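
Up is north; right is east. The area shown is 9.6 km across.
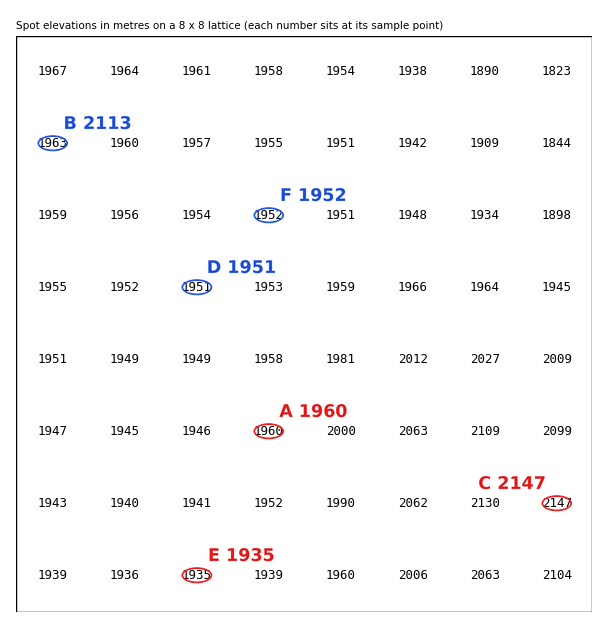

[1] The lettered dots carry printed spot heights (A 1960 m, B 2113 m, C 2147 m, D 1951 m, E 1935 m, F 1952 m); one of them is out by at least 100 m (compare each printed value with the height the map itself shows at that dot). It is B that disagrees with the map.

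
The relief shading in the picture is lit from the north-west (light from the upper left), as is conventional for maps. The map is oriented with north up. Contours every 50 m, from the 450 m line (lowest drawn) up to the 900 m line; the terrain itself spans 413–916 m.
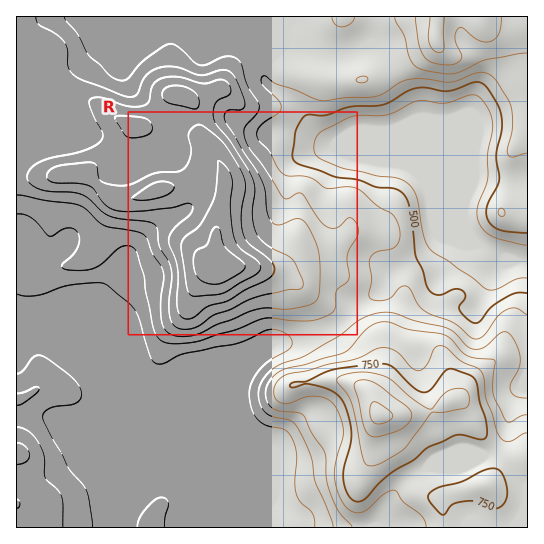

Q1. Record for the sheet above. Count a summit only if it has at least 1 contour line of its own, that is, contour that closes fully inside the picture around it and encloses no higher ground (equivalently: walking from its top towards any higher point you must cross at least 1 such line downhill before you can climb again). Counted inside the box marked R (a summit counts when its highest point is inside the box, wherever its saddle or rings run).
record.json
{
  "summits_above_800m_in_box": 2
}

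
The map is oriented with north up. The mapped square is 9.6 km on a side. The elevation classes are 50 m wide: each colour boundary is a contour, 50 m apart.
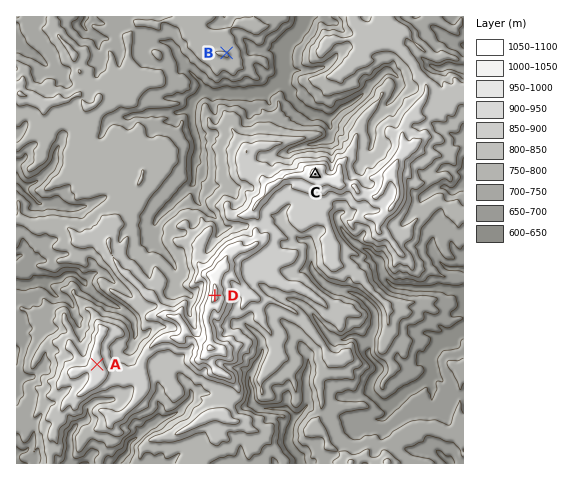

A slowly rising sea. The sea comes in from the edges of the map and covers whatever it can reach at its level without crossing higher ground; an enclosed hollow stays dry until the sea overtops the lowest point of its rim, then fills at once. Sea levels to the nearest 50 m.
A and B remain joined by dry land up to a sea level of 750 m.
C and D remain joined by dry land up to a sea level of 900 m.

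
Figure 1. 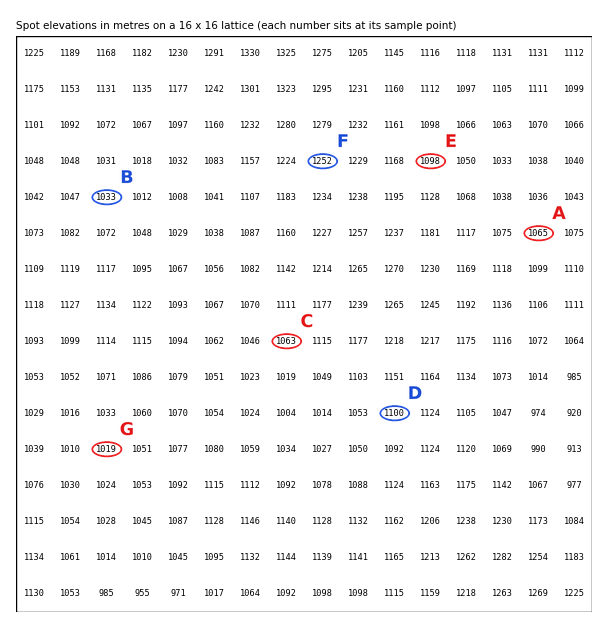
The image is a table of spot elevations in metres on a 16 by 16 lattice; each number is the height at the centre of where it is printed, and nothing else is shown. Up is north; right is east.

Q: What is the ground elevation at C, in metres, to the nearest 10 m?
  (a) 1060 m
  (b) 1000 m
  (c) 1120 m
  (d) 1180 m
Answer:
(a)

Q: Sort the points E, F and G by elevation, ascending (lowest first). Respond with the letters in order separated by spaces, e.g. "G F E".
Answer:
G E F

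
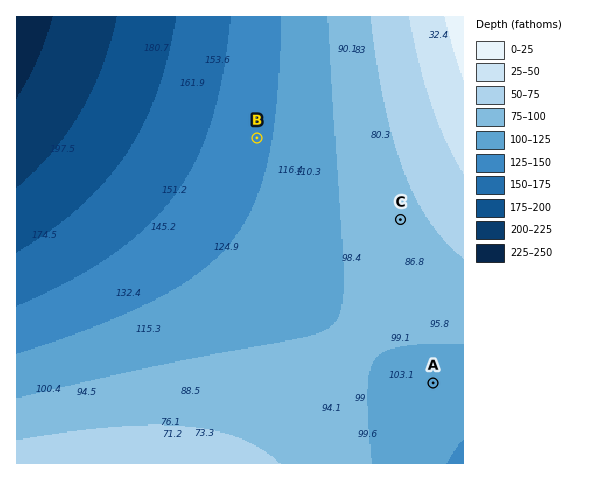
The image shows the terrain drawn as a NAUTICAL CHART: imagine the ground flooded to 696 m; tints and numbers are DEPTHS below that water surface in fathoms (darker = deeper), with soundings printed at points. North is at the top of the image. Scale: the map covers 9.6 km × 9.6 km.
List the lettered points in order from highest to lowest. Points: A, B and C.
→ C A B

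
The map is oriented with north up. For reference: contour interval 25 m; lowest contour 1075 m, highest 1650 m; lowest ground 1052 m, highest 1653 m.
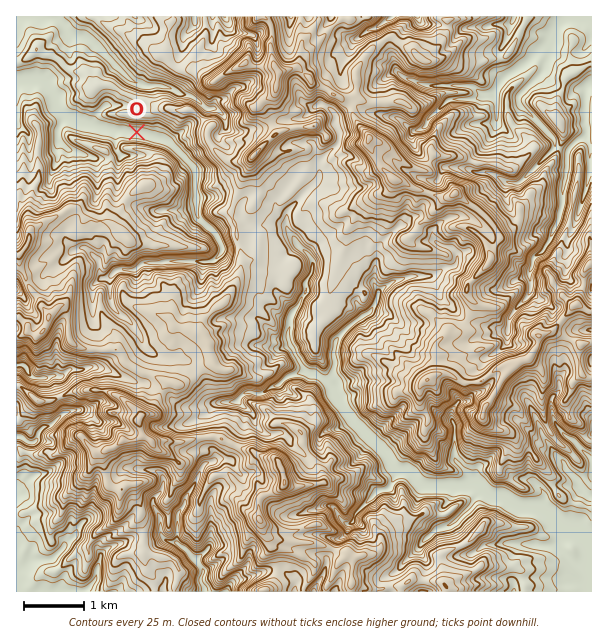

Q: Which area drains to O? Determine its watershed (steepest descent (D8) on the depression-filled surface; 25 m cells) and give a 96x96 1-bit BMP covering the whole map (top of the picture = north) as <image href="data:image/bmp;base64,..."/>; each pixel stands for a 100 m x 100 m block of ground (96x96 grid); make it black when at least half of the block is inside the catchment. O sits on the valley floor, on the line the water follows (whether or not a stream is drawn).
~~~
<image width="96" height="96" href="data:image/bmp;base64,Qk2+BAAAAAAAAD4AAAAoAAAAYAAAAGAAAAABAAEAAAAAAIAEAAATCwAAEwsAAAIAAAAAAAAA////AAAAAAAAAAAAAAAAAAAAAAAAAAAAAAAAAAAAAAAAAAAAAAAAAAAAAAAAAAAAAAAAAAAAAAAAAAAAAAAAAAAAAAAAAAAAAAAAAAAAAAAAAAAAAAAAAAAAAAAAAAAAAAAAAAAAAAAAAAAAAAAAAAAAAAAAAAAAAAAAAAAAAAAAAAAAAAAAAAAAAAAAAAAAAAAAAAAAAAAAAAAAAAAAAAAAAAAAAAAAAAAAAAAAAAAAAAAAAAAAAAAAAAAAAAAAAAAAAAAAAAAAAAAAAAAAAAAAAAAAAAAAAAAAAAAAAAAAAAAAAAAAAAAAAAAAAAAAAAAAAAAAAAAAAAAAAAAAAAAAAAAAAAAAAAAAAAAAAAAAAAAAAAAAAAAAAAAAAAAAAAAAAAAAAAAAAAAAAAAAAAAAAAAAAAAAAAAAAAAAAAAAAAAAAAAAAAAAAAAAAAAAAAAAAAAAAAAAAAAAAAAAAAAAAAAAAAAAAAAAAAAAAAAAAAAAAAAAAAAAAAAAAAAAAAAAAAAAAAAAAAAAAAAAAAAAAAAAAAAAAAAAAAAAAAAAAAAQAAAAAAAAAAAAAAD4AAAAAAAAAAAAAAf8AAAAAAAAAAAAAB/+AAAAAAAAAAAAAD//gAAAAAAAAAAAAD//AAAAAAAAAAAAH///AAAAAAAAAAAAf///AAAAAAAAAAAAf//+AAAAAAAAAAAAf//+AAAAAAAAAAAAf//+AAAAAAAAAAAAf//+AAAAAAAAAAAE////AAAAAAAAAAAO////wAAAAAAAAAAP////4AAAAAAAAAAf////8AAAAAAAAAA/////8AAAAAAAAAA/////+AAAAAAAAAA/////+AAAAAAAAAB/////+AAAAAAAAAB//////AAAAAAAAAD//////AAAAAAAAAB//////AAAAAAAAAA/////+AAAAAAAAAA/////+AAAAAAAAAA/////+AAAAAAAAAAf////+AAAAAAAAAAP////8AAAAAAAAAAD4P//8AAAAAAAAAAA4H//8AAAAAAAAAAAAD//8AAAAAAAAAAAAD//+AAAAAAAAAAAAB//+AAAAAAAAAAAAAf/+AAAAAAAAAAAAAP//AAAAAAAAAAAAAH//AAAAAAAAAAAAAH//gAAAAAAAAAAAAH//gAAAAAAAAAAAAH/4AAAAAAAAAAAAAf/gAAAAAAAAAAAAA//gAAAAAAAAAAAAA//AAAAAAAAAAAAAA//AAAAAAAAAAAAAA//AAAAAAAAAAAAAA/+AAAAAAAAAAAAAA/8AAAAAAAAAAAAAADAAAAAAAAAAAAAAAAAAAAAAAAAAAAAAAAAAAAAAAAAAAAAAAAAAAAAAAAAAAAAAAAAAAAAAAAAAAAAAAAAAAAAAAAAAAAAAAAAAAAAAAAAAAAAAAAAAAAAAAAAAAAAAAAAAAAAAAAAAAAAAAAAAAAAAAAAAAAAAAAAAAAAAAAAAAAAAAAAAAAAAAAAAAAAAAAAAAAAAAAAAAAAAAAAAAAAAAAAAAAAAAAAAAAAAAAAAAAAAAAAAAAAAAAAAAA="/>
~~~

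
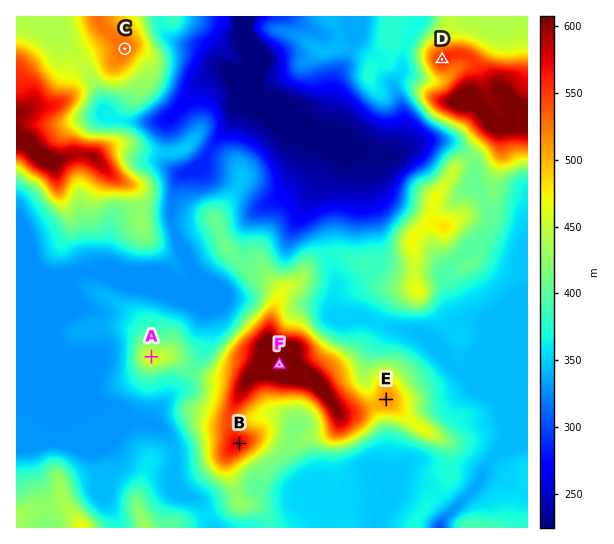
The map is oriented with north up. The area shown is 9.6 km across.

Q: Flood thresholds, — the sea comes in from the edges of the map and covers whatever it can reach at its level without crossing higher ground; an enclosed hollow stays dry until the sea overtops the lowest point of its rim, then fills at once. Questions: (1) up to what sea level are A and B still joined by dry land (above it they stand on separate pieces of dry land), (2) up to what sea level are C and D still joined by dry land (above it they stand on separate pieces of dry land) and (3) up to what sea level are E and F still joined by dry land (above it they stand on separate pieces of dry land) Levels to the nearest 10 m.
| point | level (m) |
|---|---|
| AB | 400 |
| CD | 330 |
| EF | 500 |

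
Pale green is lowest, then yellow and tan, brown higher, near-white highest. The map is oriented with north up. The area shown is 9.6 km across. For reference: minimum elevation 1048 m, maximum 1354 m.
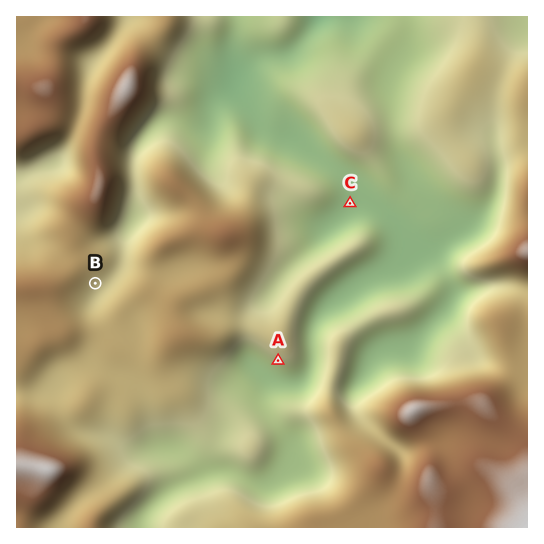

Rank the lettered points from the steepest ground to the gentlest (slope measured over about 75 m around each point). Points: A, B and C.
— A B C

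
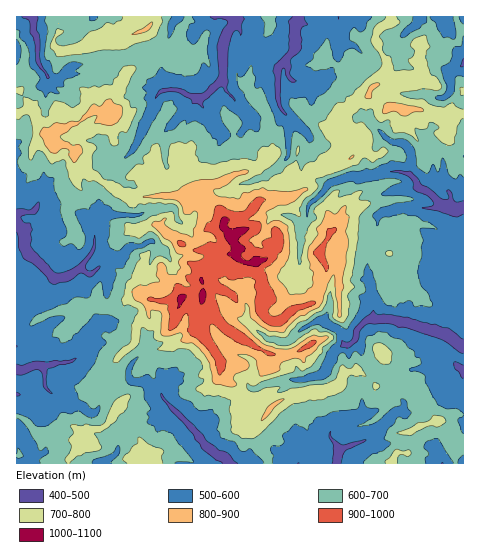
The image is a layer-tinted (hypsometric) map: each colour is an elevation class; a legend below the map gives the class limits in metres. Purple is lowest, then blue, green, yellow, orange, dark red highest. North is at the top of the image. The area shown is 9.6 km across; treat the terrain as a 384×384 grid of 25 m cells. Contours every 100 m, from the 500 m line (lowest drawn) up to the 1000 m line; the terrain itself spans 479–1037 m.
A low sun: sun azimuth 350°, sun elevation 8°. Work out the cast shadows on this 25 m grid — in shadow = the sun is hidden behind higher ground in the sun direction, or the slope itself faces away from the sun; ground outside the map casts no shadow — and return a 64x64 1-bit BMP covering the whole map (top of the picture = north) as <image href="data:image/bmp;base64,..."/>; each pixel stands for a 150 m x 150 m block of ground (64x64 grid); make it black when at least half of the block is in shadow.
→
<image width="64" height="64" href="data:image/bmp;base64,Qk0+AgAAAAAAAD4AAAAoAAAAQAAAAEAAAAABAAEAAAAAAAACAAATCwAAEwsAAAIAAAAAAAAA////AAAAAADA/AeP/94D/wD+BD///wB/CGYAf///wP18DgD////3/MceAP////D8wAYB/h//ODwAAwP+H//cAQAzh/4P///AEPGH/wf/+8ADOJ//vf/7gMcYP////9sAAAj////55gAAAf////3MAPgB/////Aj9/4Hf+f/9CQN/wf/z//8AAk/A//Pvf4AJ5OB/55+fwAew4D/OP/fAPzhwO5x//8f/DD99sfP/7/wCP/2z+f//84AR/bfcf+/hAADAhsgf/4AAAAAN5g//AAAAAEP+DaAAA4AID/4P4AAH8CAf/x/4Agn6A5//M+gAH++X5g8hYAAf9/+gxgHgAQHz/g7ihQAHADH8POCEAAAcMDiYccHwIMN4R8CbwfAA8///wH/g/AH////gP+B//////wAf8Af/P/4ABAD7ff8/+AAPwD/f/v/woAPzP////8IAAPgf//9/7wIAHAP//z//gAAOAP//P3+AQACAR/8YP8AAAAg3/9P/wAAAOB//w//sBwBwH/vA/+YMAOA//+Az5whhgP//QABxGOMA98AAABjhwADwGYABffEAAD/9IAH/+QAAH/w3AP+4APADBA/w//gE+AAGD/x8MAxYAA8v//wgDgAAHw///AgeAHADAD/4HBAA5sMAD/wcAAGOAEOAfMwGAB8AAMAc5AAgD4AAAAYAZyAAgA=="/>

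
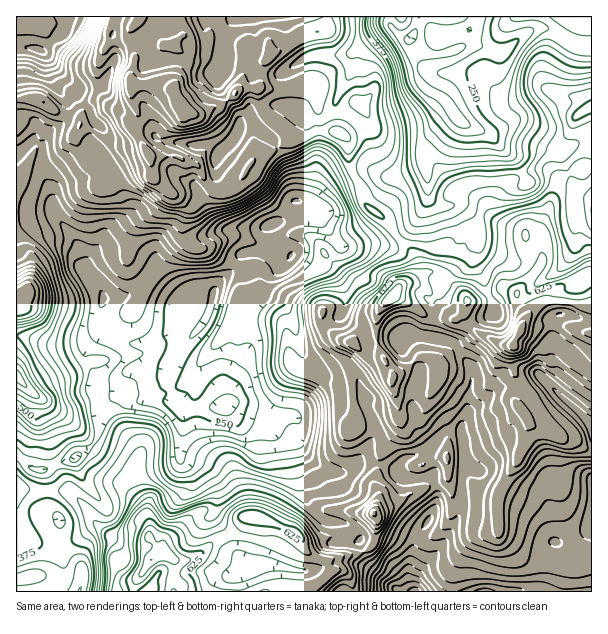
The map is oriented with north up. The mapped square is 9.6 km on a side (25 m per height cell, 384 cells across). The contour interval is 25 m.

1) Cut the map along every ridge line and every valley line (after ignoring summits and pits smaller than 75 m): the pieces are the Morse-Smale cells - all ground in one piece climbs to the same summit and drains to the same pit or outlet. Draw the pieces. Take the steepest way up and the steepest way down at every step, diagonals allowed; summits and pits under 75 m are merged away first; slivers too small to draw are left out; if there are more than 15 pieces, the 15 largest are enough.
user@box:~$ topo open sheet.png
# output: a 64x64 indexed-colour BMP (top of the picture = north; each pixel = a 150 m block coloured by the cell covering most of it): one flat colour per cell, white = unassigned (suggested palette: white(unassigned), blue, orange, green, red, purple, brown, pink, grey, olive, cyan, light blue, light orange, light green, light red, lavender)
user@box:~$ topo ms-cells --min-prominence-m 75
<image width="64" height="64" href="data:image/bmp;base64,Qk12CAAAAAAAAHYAAAAoAAAAQAAAAEAAAAABAAQAAAAAAAAIAAATCwAAEwsAABAAAAAAAAAA////ALR3HwAOf/8ALKAsACgn1gC9Z5QAS1aMAMJ34wB/f38AIr28AM++FwDox64AeLv/AIrfmACWmP8A1bDFAP////3d3dmZmZmZmZmZmZmZmZAAAO5ERERERERERERE/////d3d3ZmZmZmZmZmZmZmZkAAO7kRERERERERERET////93d3dmZmZmZmZmZmZmZAAAO7uRERERERERERERP////3d3d3ZmWmZmZmZmZmZkAAO7u5ERERERERERERE////3d3d3d1mZmmZmZmZmZmZmQ7u7kRERERERERERET///3d3d3d1mZmZpmZmZmZaZmZAO7uRERERERERERERP///d3dZmZmZmZmZpmZmZZmZmkA7u7kRERERERERERE///93dZmZmZmZmZmaZmWZmZmYADu7u5ERERERERERET//93dZmZmZmZmZmZmZmZmZgAAAO7u7kRERERERERERP/93d1mZmZmZmZmZmZmZmZgAAAA7u7u5ERERERERERE//3d1mZmZmZmZmZmZmZmZgAAAADu7u7kREREREREREQABmZmZmZmZmZmZmZmZmZmAAAAAO7u7uRERERERERERAAGZmZmZmZmZmZmZmZmZmYAAAAA7u7uREREREREREREAAZmZmZmZmZmZmZmZmZmYAAFUADuREREREREREREREQKqqZmZmZmZmZmZmZmZmZgBVVVAAAERERERERERERERKqqqqZmZmZmZmZmZmZmZmBVVVVQAAAEREREREREREREqqqqqqZmZmZmZmZmZmZmZVVVVVAAAABEREREREREREGqqqqqpmZmZmZmZmZmZmYFVVVVVQAABEREREREREQREaqqqqqmZmZmZmZmZmZmAAVVVVVVAABERERERERBERERqqqqqqZmZmZmZmZmZgAAVVVVVVAACBREREREREERERGqqqqqqmZmZmZVVWYFVVVVVVVVAAAIEUREREREEREREaqqqqqqpmZmZlVVVVVVVVW1VVAIiIgRREREREERERERqqqqqqqqpmZlVVVVVVVVVbVVUIiIiBFEREREQRERERGqqqqqqqqqqmVVVVVVVVVVu7tQiIiIgRRERERBEREREaqqqqqlVVqqpVVVVVVVVVVbu7iIiIiBFEREREERERERqqqqqlVVVVVVVVVVVVVVVVu7u4iIiBEUREREQRERERGqqqqqVVVVVVVVVVVVVVVVu7u7iIiBERFERERBEREREaqqeqpVVVVVVVVVVVVVVVu7u7uIiIERERFERBERERERd3d3d3VVVVVVVVVVVVVVW7u7u4iIgRgRERQRERERERF3d3d3dVVVVVVVVVVVVVVVVbu7iIiIiBEREREREREREXd3d3d1VVVVVVVVVVVVVVVVVbu4iIiIERERERERERERd3d3d3VVVVVVVVVVVVVVVVVVu7u4iIgRERERERERERF3d3d3d1VVVTNVVVVVVVVVVVVbu7iIiBEREREREREREXd3d3dzMzUzMzVTVVVVVVVVVbu7u4iIgRERERERERERd3d3d3MzMzMzMzM1VVVVVVVVu7u7uIiBERERERERERF3d3d3MzMzMzMzMzNVVVVVVVu7u7u7iIgREREREREREXd3d3czMzMzMzMzMzVVVVVVW7u7u7uIiIERERERERERd3d3czMzMzMzMzMzNVVTVVVbu7u7u4iIgRERERERERF3d3dzMzMzMzMzMzMzMzVVVVUzu7u4iIiIEREREREREXd3dzMzMzMzMzMzMzMzNVVVUzMzMyiIiIiBERERERERd3dzMzMzMzMzMzMzMzM1VVUzMzMzIoiIiIERERERERF3d3MzMzMzMzMzMzMzMzNVVTMzMzIiKIiIgREREREREXd3MzMzMzMzMzMzMzMzM1VVMzMyIiIoiIgRERERERERd3czMzMzMzMzMzMzMzMzMzMzMzIiIiIRERERERERERF3dzMzMzMzMzMzMzMzMzMzMzMzIiIiIhEREREREREREXdzMzMzMzMzMzMyIiMzMzMzMzMiIiIiERERERERERERd3MzMzMzMzMzMzIiIzMzMzMzMiIiIiIRERERERERERF3czMzMzMzMzMzIiIiMzMzMzMyIiIiIREREREREREREXdzMzMzMzMyIiIiIiIjMzMzMzIiIiIhERERERERERERB3MzMzMzMyIiIiIiIiIjMzMzMiIiIiIREREREREREREAMzMzMyIzIiIiIiIiIiIiMzMyIiIiIhEREREREREREQAzMzMiIiIiIiIiIiIiIiIiIiIiIiIiIRERERERERERAzMzMiIiIiIiIiIiIiIiIiIiIiIiIiIiIREREREREREzM8zMIiIiIiIiIiIiIiIiIiIiIiIiIiIRERERERERETM8zMzCIiIiIiIiIiIiIiIiIiIiIiIiIhERERERERERzMzMzMIiIiIiIiIiIiIiIiIiIiIiIiIRERERERERERHMzMzMwiIiIiIiIiIiIiIiIiIiIiIiIREREREREREREczMzMzCIiIiIiIiIiIiIiIiIiIiIiIRERERERERERERzMzMzMIiIiIiIiIiIiIiIiIiIiIiIhERERERERERERHMzMzMwiIiIiIiIiIiIiIiIiIiIiIiEREREREREREREQAMzMzMIiIiIiIiIiIiIiIiIiIiIiIRERERERERERERAAAMzMwiIiIiIiIiIiIiIiIiIiIiIREREREREREREREAAADMzCIiIiIiIiIiIiIiIiIiIiIREREREREREREREQAAAMzMwiIiIiIiIiIiIiIiIiIiIRERERERERERERER"/>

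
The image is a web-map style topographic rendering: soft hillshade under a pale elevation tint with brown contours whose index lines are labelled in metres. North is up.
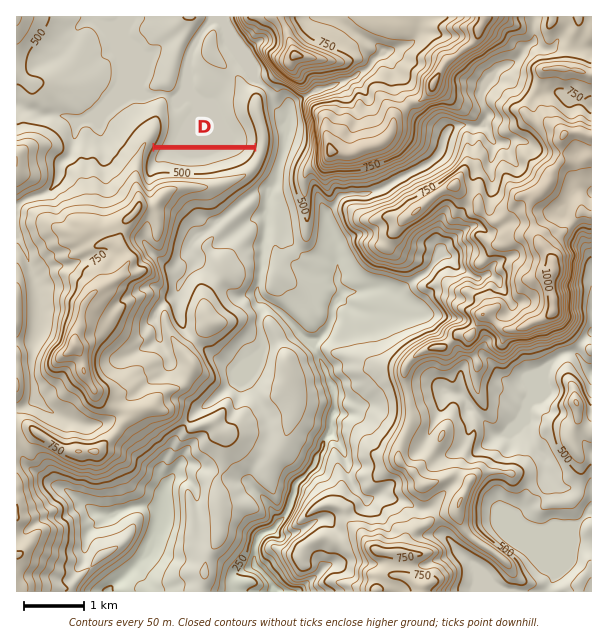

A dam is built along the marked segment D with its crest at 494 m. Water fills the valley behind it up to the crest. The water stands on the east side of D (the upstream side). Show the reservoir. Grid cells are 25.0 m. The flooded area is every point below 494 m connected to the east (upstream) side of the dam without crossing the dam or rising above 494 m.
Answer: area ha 60.1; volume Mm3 23.83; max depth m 60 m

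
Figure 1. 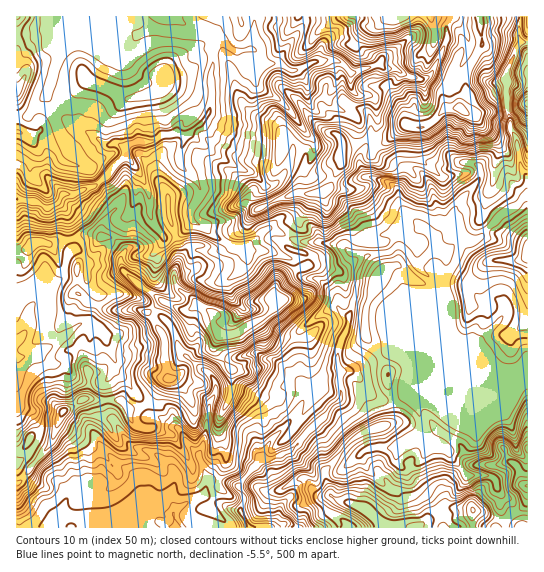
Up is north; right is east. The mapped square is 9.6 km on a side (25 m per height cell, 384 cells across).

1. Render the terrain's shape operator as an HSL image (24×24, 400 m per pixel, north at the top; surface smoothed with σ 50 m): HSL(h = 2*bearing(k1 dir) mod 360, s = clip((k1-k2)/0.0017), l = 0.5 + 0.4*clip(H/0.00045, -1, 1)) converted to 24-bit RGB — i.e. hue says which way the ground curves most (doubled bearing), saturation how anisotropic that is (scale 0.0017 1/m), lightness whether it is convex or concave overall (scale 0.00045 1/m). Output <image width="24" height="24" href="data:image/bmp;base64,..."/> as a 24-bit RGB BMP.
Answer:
<image width="24" height="24" href="data:image/bmp;base64,Qk32BgAAAAAAADYAAAAoAAAAGAAAABgAAAABABgAAAAAAMAGAAATCwAAEwsAAAAAAAAAAAAAZro/YHVxgX58gH95fYF8hoh+jnddQVqWpImbhbl7VQZfzIk6EEkTX6Afx807gCo9deGNaau/koG/xIC0UkWZ7e7FKlq4uVqXvdWJQ5eYW3d0kHORmIdra3xwkIB9llKURoJB2bp+EwBs1vXaY3rpT3zK0+TxydjwncC/f0R8UVCOo4dpGdPJ89PPNRM+131k+M3YEiYjYYNTWXFOq7N1akZHfpthTz1s1LFlzoBGA29SO8A3UVbCu1vo3+htHjocs0BHVbt3M2xWl7Opx0GUjz8DjBGugOKWKFm7+MjcQX1+YpOiqkk2U7g4dF4jSL5XNgtj5eq2tXyPCzAtP3YMKW1QzFtn6HeIL1ggblIok6tnVWwzdnEqLqi2/a3SbSX/rkXQ8GqCVbCPNh9HW+G60GfiyNvtYQuAAO+u+/ukPTBNi1a2JNyRDHZDT4Y/ydVV8dT3tKneRJmNZYy0a7KeMUNYfPZKowAxTyhZbNmm+9DxSovFNDydltmkmlhJNCtuc/xk/7zRPG2NVIeMdZGlwW2fElU4lpFMTXQ4uYFGmVGVoJ5geWptfn99WnBVRM5QP3yPmtGIOSte6IZhSV2mfC1UvVd0ldS44JCNAB477J9jLnVTaJKSaV2CycuhI0GLgFF0qsB2ZWBugoJ4f39/f3+AfIJ7VJNSXYWFfnRRSyth3ui3Rz+AT2Wf2Z+WnteLRQgdF+NS1+70i0vXLkpfjn9lcqxfOiJtV39rxM+db2WIgHt+f4GAfnp9h2hrXolbp2lSVIBwaLKWnp9gZU17ik+NvMpagB5oMju/57ml3MUkgnMQL4uSe5i4h6BvISKVl72TYXt8fnl7foN9gXFzc2Zkl3aVoWd3W5qHlX2Ug5BWZEQ3aT8uM0Ifm+uOYRlMUq7Bot6rp5H5+tHuRmEeBi0R1pO5ESBK2NKlbmh1fn9/hX99llCWk6xoSZJ0sX+fd5JzW1p5wnyecK/OYbPg/xHk8Gv8P5Px0Pv7q77zZAB99ZW48dX20c79DV1bEC5V2bmYZHNudXxzgIV2UDtzwsiWbleLk49hbY1eVWtzpMhdajp+pyaKzP/oBhCE4//MLhoFJCMPGDskmGxD+frRRREJhRhYOMq/gFnKj3aad6uwdVegVXOztnZ1bF1Yg5FYv418PXtVQMyKZytxdOOZqrclCRcq/OTPi0y/Z2mrPU54JoYooDEItJ3kytXlmT2jFlggw5hcmEBhapRtQVhgp5XW08bqv5DYr57kz8vygVzKupvTQseT3Jq5Qi18QKIe3Xy4oB1+sVE0LopUoMdktLIhQiwHOlAkbKu5S6tybJaDgmaDX5NqN1cgdWYrrMuYisBdSEgkajQ8o3hgvIFrfZ1ZWy5tqdCJXSRmujau5icb8LxWES8RmjA87+i+OoGNUX9QZIp7ZkxHd3pOSINxyJyWI2M7XZhMSisKYvkEDCwHInM53sDIf8uUWiSO1a2lNFJsR3eCtc30ZE728sz/orLs9NfhckDXoNbYLDZjqkhHLs6kN5o9Q46kvZyYNnJTc8mtjSdjnZrHXe6IBDAYxSNyoeKVe05gdkNrbaGgV5wxrCdAHWwko4NFwWpQxtIteAgKNg/Fct+qQKDkm5XfFTyH0rWKgy+gmZlla623hqeml6aBTBjjD7SczYaoRjiKi6Wxh0+ZjW2oVVqD0cGIR66dqzRv462mfXXffTZCZV4xc6UyKQoNLzILWNYlWADQjaPJf6Gkfmptf0ZTp2JTT3kyTnsfkZEiMok1dGKFf19paluB1ezQQwJPzvrvgn/YiD6/6GTc2tf08MjlDBE59/DUmPXEMwAyR5Y0lmdtg211cHB9pICOlXicdZJxYZKEUrKDQT5ofriai7jN0AQrLP/WmH0usE0xOW7ZXY64ztec6kfTs7Pz1vXquk7/hhT/wtN6T2Jul3WMg5Wkh7O4loGvuo2wkqKreKCQMTpmoMiMSRhHlPfLXh2YpNZwQgvt0jNiS9Wo28OMrQnTmotWvOJqMAMoALMf2aqiPkl4eZCdjrGXb2FjWFt0tqa7q4ihp3mOPWSHppdtNHlsiUcXEz4GqJQnPQ0CM4EHXxAWmBEEAD8d5r6o40JWNsQhBa3dsrl5aVl3YYhmgGdee3JtZXlsaIhfnWxyoHuDREORjn5SXEVqN67A9tXhCiFwtNDrzVNXDCcSKaxo83h3MNgWzViG6NTZADc6jrtyZmh4fXh3gnWAko+BdYOCgX5shYZmhmBaW2aGtrSOQUd+woCZNqCF02LNL16Y4rnZ6NjuE1+jx+iWG01w28iSqldLLwye"/>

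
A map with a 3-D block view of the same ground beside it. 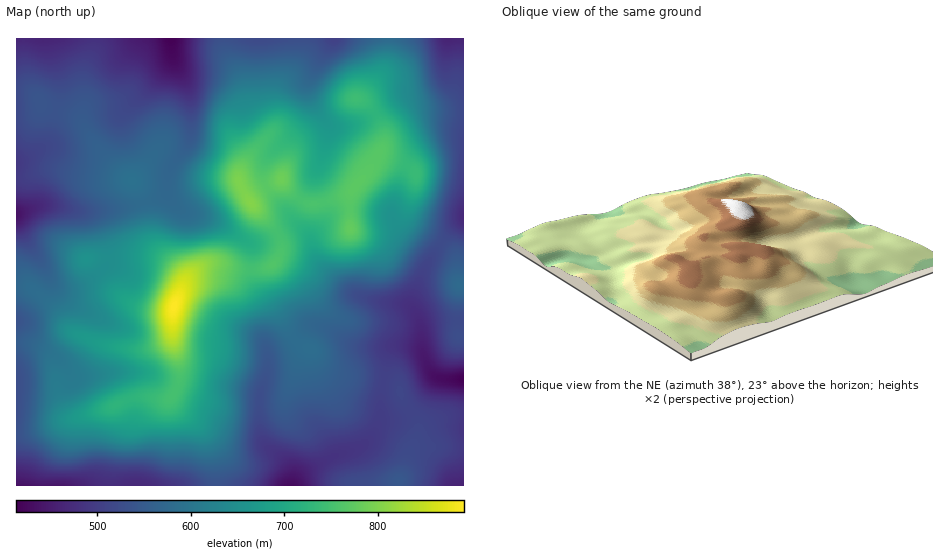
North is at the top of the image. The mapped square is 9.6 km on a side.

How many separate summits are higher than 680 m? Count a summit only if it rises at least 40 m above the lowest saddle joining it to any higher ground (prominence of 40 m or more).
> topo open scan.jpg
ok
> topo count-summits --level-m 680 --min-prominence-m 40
2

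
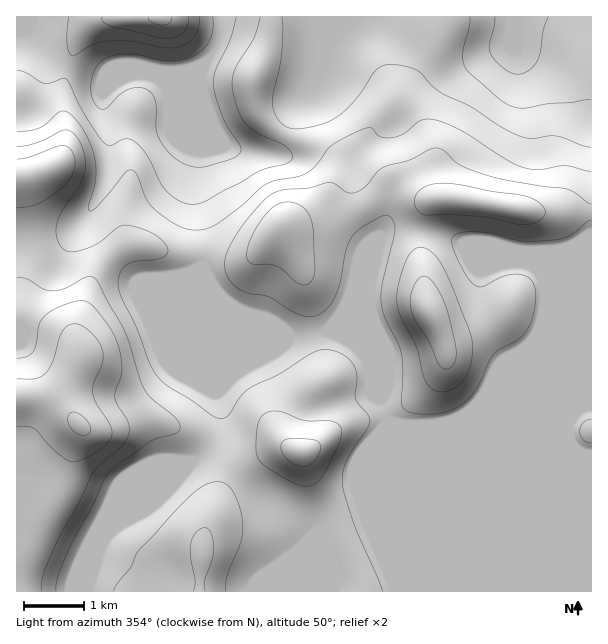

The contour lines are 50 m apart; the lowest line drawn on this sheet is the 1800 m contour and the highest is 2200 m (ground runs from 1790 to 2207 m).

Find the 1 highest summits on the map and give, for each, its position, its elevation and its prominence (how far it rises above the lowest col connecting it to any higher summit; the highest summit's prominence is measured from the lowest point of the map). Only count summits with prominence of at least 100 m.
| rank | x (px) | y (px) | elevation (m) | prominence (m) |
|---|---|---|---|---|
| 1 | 80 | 425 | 2207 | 417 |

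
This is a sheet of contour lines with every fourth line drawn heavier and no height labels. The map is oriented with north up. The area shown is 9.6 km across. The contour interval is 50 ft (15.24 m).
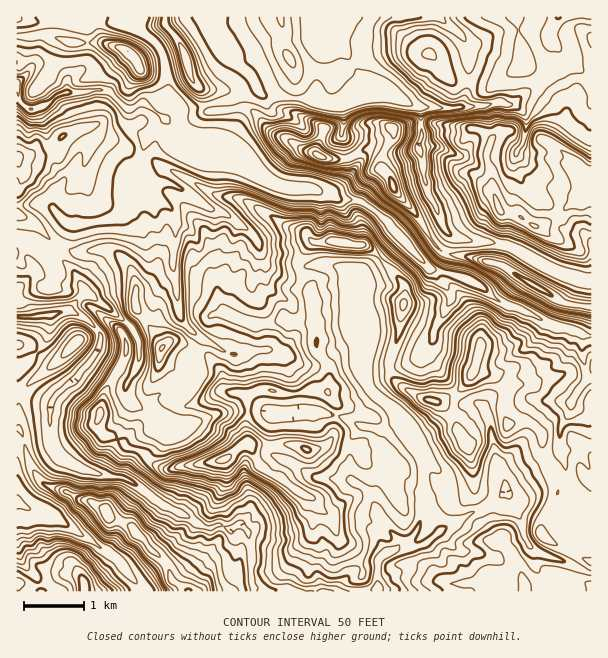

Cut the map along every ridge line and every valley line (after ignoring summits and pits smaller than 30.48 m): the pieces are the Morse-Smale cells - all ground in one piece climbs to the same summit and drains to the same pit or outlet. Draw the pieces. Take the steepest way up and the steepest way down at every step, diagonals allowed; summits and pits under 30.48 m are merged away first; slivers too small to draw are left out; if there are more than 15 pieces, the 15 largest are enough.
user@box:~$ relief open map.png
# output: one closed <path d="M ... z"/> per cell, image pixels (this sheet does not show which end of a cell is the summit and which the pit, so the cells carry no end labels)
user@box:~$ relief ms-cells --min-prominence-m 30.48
<path d="M260 250l-8 38 12 23 2 37-2 2-13 0-17 5-31-15-9 16 0 10 4 5-4 12-11 11-24 0-7 7-2 13 7 8-23 21-1 6 10 3 7 10 15 7 54-9 5 2 0 23-13 25-5 17 7 1 6-4 12 5 9-5 8 9 4 15 0 36 2 8 84 0 6-11 10-10 14-6 7 0 11-12 9-3 7-8 8-2 6-9 5-10 1-63-12-26-12-18-28-25-4-9-4-11 4-31-11-24 1-35-8-8-16-6-21 0-23 9-7 0-16-10z"/><path d="M435 270l-2 0 5 8 12 13 1 9-17 29-2 13-15 16-13 8-14 2-28 0 8 21 28 25 23 39 0 68-5 10-6 9-8 2-7 8-9 3-11 12-7 0-14 6-10 10-6 10 253 1 1-256-41-11-21-12-32-12-15-13-16-10z"/><path d="M591 16l-249 0 0 5-11 14 12 13 12 21 11 12 3 11 6-2 8 0 24 13 10 3 4 4 0 30-3 9 4 9 2 21 4 16 10 15 7 20 5 5 20 6 15 0 22 5 53 28 24 8 8-1z"/><path d="M165 120l-20 20-3 27 8 15 2 2 16-2 18 10 20 14 27 12 23 21 9 25 11 8 12 2 23-9 21 0 16 6 9 9 6-9 15-11 22-21-2-5-15-17-24-17-21-1-11-6-15-5-30-1-40-21-14-2-18-10-15-2-20-17-5-10z"/><path d="M102 90l-18 2-19 0-8 4-10 8-12 5-6 0-5-3-8-13 0 120 19 10 18 19 7 5 4-1 8-22 11 0 34-7 7-10 3-27 7-10 8-3 0-14 4-16-12-12-4-15-5-2-17-17z"/><path d="M383 90l-8 0-34 16-15 0-20-8-15 0-12-2-15 0 8 16 22 8 12 10 23 8 9 0 4-3 2 6 5 33-13 16-13 3 4 0 11 6 12 0 15 5 18 13 48 53 9 0 11-34-11-15-2-11-10-15-4-16-2-21-4-9 3-9 0-30-4-4-10-3z"/><path d="M143 168l-9 2-7 10-5 32-5 5-9 3-36 4-8 24 14 5 14-3 19 0 17 14 8 20 0 28-8 12 11 18 0 18-13 26 0 7 9 13 14 8 3-13 7-7 20 2 10-6 5-7 4-8-4-9 0-10 8-17-15-12-7-12-6-42 0-60-7-8-15-8-1-14z"/><path d="M168 182l-16 2-1 7 1 6 15 8 5 5 3 8-1 55 4 35 4 13 9 10 12 9 22 12 11 3 15-5 13 0 2-2-1-31-13-29 7-33 0-10-3-6-28-23-22-10-20-14z"/><path d="M134 16l-117 0-1 65 2 1 15-16 14-2 9 3 6 5 5 8 1 12 16 0 11-2 13 1 17 17 6 1 13-6 21 17 5-6 4-7-6-17-4-31-7-15-21-17-3-4z"/><path d="M341 16l-128 0-1 5 8 15 0 9 3 8 30 25 8 16 45 4 20 8 15 0 21-9 6-5-2-11-11-12-12-21-12-13 11-14z"/><path d="M402 238l-24 22-15 11-7 10-1 33 11 24 0 15-4 10 3 5 25 0 14-2 13-8 15-16 2-13 17-29-1-9-14-18-22-21z"/><path d="M257 86l-25 13 3 24-7 18-14 15 14 8 14 2 40 21 30 1 6 4 18-2 13-16-5-33-2-6-4 3-9 0-15-5-8-3-12-10-22-8z"/><path d="M452 235l-10 31-5 5 30 7 16 10 15 13 32 12 21 12 16 3 17 8 8-1-1-53-7 0-24-8-53-28-22-5-15 0z"/><path d="M50 438l-24 2-2 3 6 21 14 20 22 8 17 8 6 0 15 8 6 9 21 9 15 19 20 18 5 15 5-6 10-6 8-8 12-27-2-5-42-21-37-27-35-6-24-10-10-9z"/><path d="M21 254l-5 1 0 113 2 0 9-6 19-21 4-17-1-9 11-3 12 0 18 10 10 11 0 12-10 17 18 12 6 2 12-20 1-9-6-15 6-9-32-25-8-3-14-25-10-10-9-4-6 0-12 10-1 5-4-10z"/>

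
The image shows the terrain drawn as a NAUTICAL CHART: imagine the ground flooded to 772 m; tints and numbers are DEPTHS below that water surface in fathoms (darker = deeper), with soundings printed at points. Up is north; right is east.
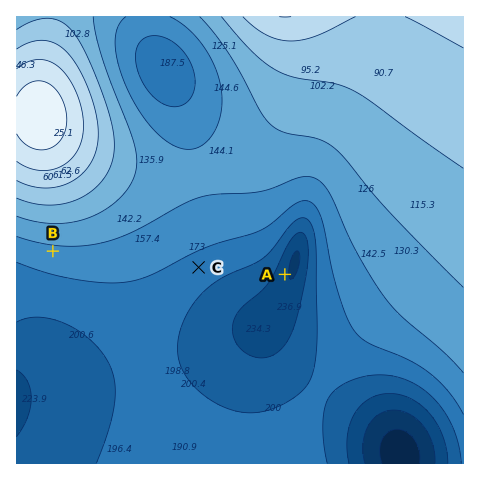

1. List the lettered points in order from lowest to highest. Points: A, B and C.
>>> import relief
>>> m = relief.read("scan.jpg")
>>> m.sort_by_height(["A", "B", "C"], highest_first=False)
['A', 'C', 'B']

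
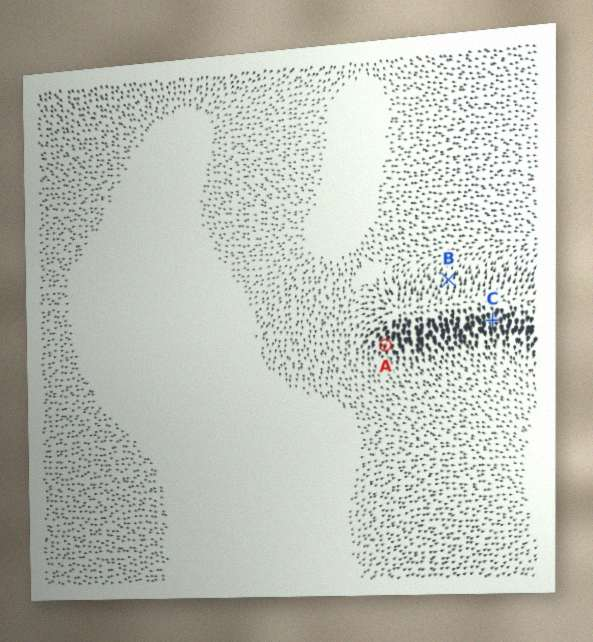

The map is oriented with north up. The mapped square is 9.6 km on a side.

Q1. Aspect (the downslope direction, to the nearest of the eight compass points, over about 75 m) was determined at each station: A S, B N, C S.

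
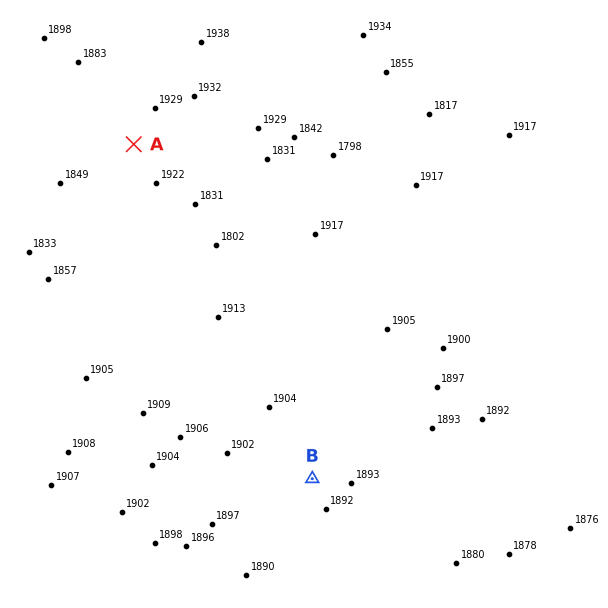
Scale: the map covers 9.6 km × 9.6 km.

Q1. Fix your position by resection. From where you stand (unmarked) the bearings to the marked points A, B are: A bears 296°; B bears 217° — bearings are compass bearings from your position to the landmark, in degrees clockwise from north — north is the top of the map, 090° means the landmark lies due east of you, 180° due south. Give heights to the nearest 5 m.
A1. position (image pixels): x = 449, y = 298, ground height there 1905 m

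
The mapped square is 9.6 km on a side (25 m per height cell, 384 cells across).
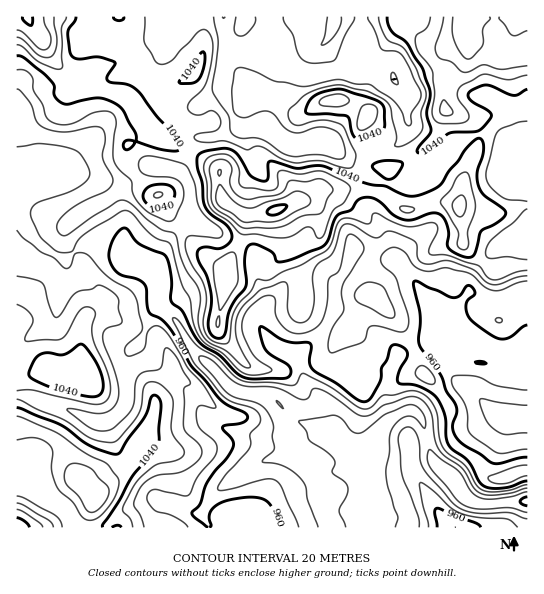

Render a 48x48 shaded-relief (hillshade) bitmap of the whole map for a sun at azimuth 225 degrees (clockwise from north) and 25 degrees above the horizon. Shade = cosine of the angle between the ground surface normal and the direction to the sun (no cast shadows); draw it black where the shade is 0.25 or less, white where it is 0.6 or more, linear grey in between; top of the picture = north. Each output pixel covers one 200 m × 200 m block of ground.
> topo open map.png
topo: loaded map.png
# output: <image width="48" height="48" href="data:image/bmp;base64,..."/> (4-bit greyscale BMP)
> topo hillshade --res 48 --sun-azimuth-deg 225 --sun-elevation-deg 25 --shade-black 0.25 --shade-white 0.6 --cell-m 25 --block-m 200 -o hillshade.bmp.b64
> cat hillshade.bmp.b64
<image width="48" height="48" href="data:image/bmp;base64,Qk32BAAAAAAAAHYAAAAoAAAAMAAAADAAAAABAAQAAAAAAIAEAAATCwAAEwsAABAAAAAAAAAAAAAAABEREQAiIiIAMzMzAERERABVVVUAZmZmAHd3dwCIiIgAmZmZAKqqqgC7u7sAzMzMAN3d3QDu7u4A////ACISWKqGRFZUVoiIh2VVZmd4iJq6YgEjMhEkerl1RFVWd3d3dlVVZnd3iJu4MANEMiNXrLhlVWeJh2ZmZlVWZ3d3iauUAVmph1aJu5ZVVnmYdmZmZlVmZ3d4iapiFs/suniaqWVFZ4mYdnZmZlVWZnd4iagyW/66moiZl1RFd4mYd3d3dlVmd3d4iZY1v+lmZ4iZdkRGiIiIdmd3d2Z3d3d4ipVa7qVFVYiYdDNGiHdmVVZmd2ZmZ3eIipV92VRFVYiHQiNXh3ZURFVmdmZnd4iIiXSMpkRWZnZTIkZ3h3VVVWeHdlZ3iImYiGWcllVndzMiNomHiIZVV4hlRFeIiJupiHe8llZ3eDRXmrqHiZZVaGMiNHmoic24iZvchEaIiHiru7llioVFdRBGebuYnNyXiqzaU2iZqpq6mYZEeWRXUAW9zMqJzbl2iay2RpqqqomYd3Qkd2Z1AEz+uYZ7yodmeJljaaqZiIh2d2Mld3hxBc/oVVWKqHd3eIdEiIh3ZodmZ1NGd4hATf+URWeamIiHeIZWd3d3d3dmd1RXiIciv/pDV4qqmIh3eZZnd4iZh3dmd2V4d3QX78YkaKupiId4moZneJqph3ZmiHZ3ZUNb3JU1eaqYd4iKqGVniaqXd2ZmiHZmZEabu6dWiaqHZ4mqhUV4iZh3d2Zmd2ZmVFiqrLhniamGV5qYZEZ4mIiYd2Zmd3ZURWiavcl2eamGV4h2VVeJiJvKmGZmZ3U0VWirzbhUeZmGZ4d2VWmpmc7JmWZmeHRGZ3m8y5dViZmHeHd2Zpu6veuHiGZnh2VneJrMuXVWiZmIl2eHeKuqzadmZmeJl2d3iavLhlZ4mpmJhleZiaqaunVnd3iZmHiIiru5ZXq7u6mJdFm6mrqZqWaId3iZiIiIm8uneM/su6mJhXu4nLqayneId4iId3iIvduHjP+4iYiZdpmJvKibyWd2Znd3d3d5vbl2nepEVVZ3Z4eKqGaJl1VEVnd3d3d5qoZFnMY0RFdVZmZ4dmZ3h0NFZnd3d3iKmGRGrbZERpZFVDRnd3d3h0RWd3d3eImrl2Z5vJUzaXMjISWIh3d4h1Vnd4iIiJqqh4mqqWMTdiEzIliHZneIh3Zmd4iImZmqiKqXZkMlYyVmVpuXdneIiHZWeIiaqZmpiahVZmRFVGmYibyohmeIiIZniImrqZmpmoVWeHVXeJupq8yoZGiqqod4iJq6mImquFRnd2V5iaqau7qWRGnLqGZniaq5iImrlkZ3d1WZiZiJqphjE2m6dUVniaupiImYZVeIh1eYiHd3ZUMhFHrKZWeJmKqZiId3ZniIhleHdmZVQyIzRpzad4mqmKu6h3d3d3d4dleGZmZndlVmeK3JiZm6mbzJZmZ3dmZ3dlZ2ZmeamHZ4ic7KmpmZid7HRWZndmZ4dkV3d3mph2aJq+2pqph3iO2UNXd3dmd3dkaYeImYh2aKvNqImYd4mNpTRniIhmd3dkaYeIqHiGeby6iJmXZ5mKdEZniYdmd3dkaYd5qHiHebyoeJqXeIhw=="/>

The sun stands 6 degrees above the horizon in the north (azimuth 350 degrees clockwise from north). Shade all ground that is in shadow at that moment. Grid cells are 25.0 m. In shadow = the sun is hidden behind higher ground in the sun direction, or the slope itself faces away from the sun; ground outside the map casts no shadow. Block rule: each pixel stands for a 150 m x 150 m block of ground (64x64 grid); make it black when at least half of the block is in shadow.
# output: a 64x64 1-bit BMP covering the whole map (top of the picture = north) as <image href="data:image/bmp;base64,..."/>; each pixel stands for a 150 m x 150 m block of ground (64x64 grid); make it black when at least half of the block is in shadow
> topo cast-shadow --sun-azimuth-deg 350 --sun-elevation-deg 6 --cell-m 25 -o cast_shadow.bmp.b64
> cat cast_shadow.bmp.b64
<image width="64" height="64" href="data:image/bmp;base64,Qk0+AgAAAAAAAD4AAAAoAAAAQAAAAEAAAAABAAEAAAAAAAACAAATCwAAEwsAAAIAAAAAAAAA////AAAAAAAAcAAAAAAAAABwAAAAAAAAADgAAAAAAD8AHAAAAAAAfwAHgAAAAAB/AAOAAAAAAf8AAcAAAAADgQAAgAAAAAeAAAAAAAAABwAAAAAAAAAGAAAAAAAAAAAAAAAAAAAAAAAAAAAAABgAAAAAAAAAPAAAAeAAAAB/8AAP4AADwf/wAD/AAB/jwfAAOAAAf+eA8AAAAAB/xwAAgAAAAP4AAACAAAAB8AAAAAAAAAHgAAAAAAAAA+AQAAAAAAADwDgAAAAAAAAAGAAAAAAAABwAAAAAAAAAHAAAAAAAAAAeAAAAAAAAAB8AAAAeAAAAD4AAAP8AAAABwAAB/wAAAADiAD//AAAAAH8AP8AAAAAAPwAfgAAAAAePAAcAAAAAD8PAwAAAAAB/4fHgAAAAQH/58fAIAADA//nh+AAAA8DgeMA4AAAC4AAAAAAAAAAAAAAAAAAAAAAAAAAAAAAAAAAAAAAAAAAAAAAAAAAAAAAAAAAAAAAAcAAAAAAAAADgAAAAAAAHAAAAHxgAAA8AAAA/mAcAD4AAAB+ABwAAAAAAB4AAAAAAAAADgAAAAAAAAAAAAAAAAAAAAAAAwAAAAAAAAAD4EAAAAAAAAHt4AAAAAAAAYHgAAAAAAQAA8AAAAAABgADAAAAAAAGAAIAAAAAAAAAAgAAAAAAAAAAAAAAAAAAAAA=="/>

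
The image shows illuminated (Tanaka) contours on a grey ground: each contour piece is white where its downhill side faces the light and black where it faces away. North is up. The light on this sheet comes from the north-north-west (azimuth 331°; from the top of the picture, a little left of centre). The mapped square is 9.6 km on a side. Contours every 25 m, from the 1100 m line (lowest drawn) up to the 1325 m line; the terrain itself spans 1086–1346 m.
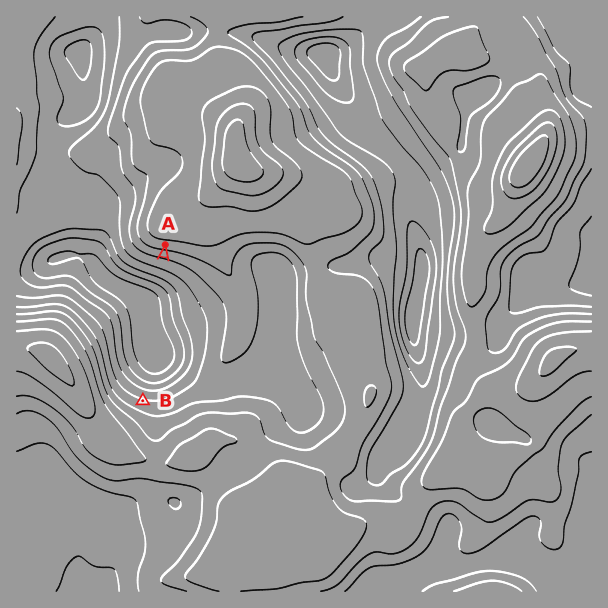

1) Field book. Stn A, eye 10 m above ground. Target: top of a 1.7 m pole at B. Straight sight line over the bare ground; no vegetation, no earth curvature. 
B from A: yes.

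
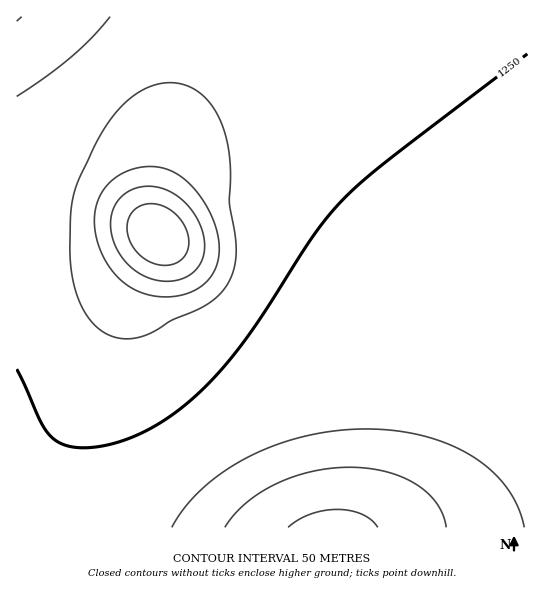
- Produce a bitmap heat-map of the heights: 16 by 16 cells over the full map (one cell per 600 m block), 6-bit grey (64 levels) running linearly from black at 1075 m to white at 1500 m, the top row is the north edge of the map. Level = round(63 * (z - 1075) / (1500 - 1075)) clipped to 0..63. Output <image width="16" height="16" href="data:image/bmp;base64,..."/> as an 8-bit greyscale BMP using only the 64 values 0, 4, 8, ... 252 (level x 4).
<image width="16" height="16" href="data:image/bmp;base64,Qk02BQAAAAAAADYEAAAoAAAAEAAAABAAAAABAAgAAAAAAAABAAATCwAAEwsAAAABAAAAAAAAAAAAAAEBAQACAgIAAwMDAAQEBAAFBQUABgYGAAcHBwAICAgACQkJAAoKCgALCwsADAwMAA0NDQAODg4ADw8PABAQEAAREREAEhISABMTEwAUFBQAFRUVABYWFgAXFxcAGBgYABkZGQAaGhoAGxsbABwcHAAdHR0AHh4eAB8fHwAgICAAISEhACIiIgAjIyMAJCQkACUlJQAmJiYAJycnACgoKAApKSkAKioqACsrKwAsLCwALS0tAC4uLgAvLy8AMDAwADExMQAyMjIAMzMzADQ0NAA1NTUANjY2ADc3NwA4ODgAOTk5ADo6OgA7OzsAPDw8AD09PQA+Pj4APz8/AEBAQABBQUEAQkJCAENDQwBEREQARUVFAEZGRgBHR0cASEhIAElJSQBKSkoAS0tLAExMTABNTU0ATk5OAE9PTwBQUFAAUVFRAFJSUgBTU1MAVFRUAFVVVQBWVlYAV1dXAFhYWABZWVkAWlpaAFtbWwBcXFwAXV1dAF5eXgBfX18AYGBgAGFhYQBiYmIAY2NjAGRkZABlZWUAZmZmAGdnZwBoaGgAaWlpAGpqagBra2sAbGxsAG1tbQBubm4Ab29vAHBwcABxcXEAcnJyAHNzcwB0dHQAdXV1AHZ2dgB3d3cAeHh4AHl5eQB6enoAe3t7AHx8fAB9fX0Afn5+AH9/fwCAgIAAgYGBAIKCggCDg4MAhISEAIWFhQCGhoYAh4eHAIiIiACJiYkAioqKAIuLiwCMjIwAjY2NAI6OjgCPj48AkJCQAJGRkQCSkpIAk5OTAJSUlACVlZUAlpaWAJeXlwCYmJgAmZmZAJqamgCbm5sAnJycAJ2dnQCenp4An5+fAKCgoAChoaEAoqKiAKOjowCkpKQApaWlAKampgCnp6cAqKioAKmpqQCqqqoAq6urAKysrACtra0Arq6uAK+vrwCwsLAAsbGxALKysgCzs7MAtLS0ALW1tQC2trYAt7e3ALi4uAC5ubkAurq6ALu7uwC8vLwAvb29AL6+vgC/v78AwMDAAMHBwQDCwsIAw8PDAMTExADFxcUAxsbGAMfHxwDIyMgAycnJAMrKygDLy8sAzMzMAM3NzQDOzs4Az8/PANDQ0ADR0dEA0tLSANPT0wDU1NQA1dXVANbW1gDX19cA2NjYANnZ2QDa2toA29vbANzc3ADd3d0A3t7eAN/f3wDg4OAA4eHhAOLi4gDj4+MA5OTkAOXl5QDm5uYA5+fnAOjo6ADp6ekA6urqAOvr6wDs7OwA7e3tAO7u7gDv7+8A8PDwAPHx8QDy8vIA8/PzAPT09AD19fUA9vb2APf39wD4+PgA+fn5APr6+gD7+/sA/Pz8AP39/QD+/v4A////AGRkYFxURDQkGBAQFCAwPEhkZGRkXFREOCwkJCgwOERMZGhoaGRgWExEQDw8REhQUGhsbGxoZGBcWFRQUFRUVFRocHR0cGxkYGBcXFxcWFhYcHh8gHx0bGRgYGBcXFxYWHR8iIyIgHBoZGRgYFxcXFh4gJCgtKiIbGhkZGBgYFxceISczOjQmHRoZGRkYGBgXHiEpNzwzJR0bGhkZGRgYGB4gJzAyKyMeHBoaGhkZGRgfICImKCYiHxwbGhoaGRkZHyAhIyQkIR4cGxsaGhoZGSEgICEiIiAeHRwbGxsaGhojISAgISAfHh0cHBsbGxoaJiMhICAfHx4dHRwcGxsbGg="/>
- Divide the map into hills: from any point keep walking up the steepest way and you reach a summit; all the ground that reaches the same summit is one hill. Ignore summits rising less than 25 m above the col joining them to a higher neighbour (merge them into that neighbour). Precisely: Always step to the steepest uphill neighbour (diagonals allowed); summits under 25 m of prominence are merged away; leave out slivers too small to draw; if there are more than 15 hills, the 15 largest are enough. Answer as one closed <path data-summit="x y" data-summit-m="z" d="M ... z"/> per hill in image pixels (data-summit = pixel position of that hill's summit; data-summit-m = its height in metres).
<path data-summit="158 235" data-summit-m="1496" d="M527 16l-334 0-26 11-24 14-33 27-34 34-31 37-29 47 1 342 511-1z"/><path data-summit="17 17" data-summit-m="1354" d="M191 16l-174 0-1 169 23-36 21-28 50-53 41-32z"/>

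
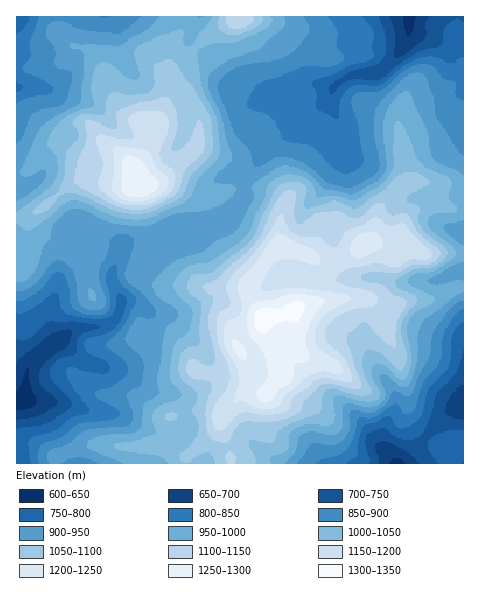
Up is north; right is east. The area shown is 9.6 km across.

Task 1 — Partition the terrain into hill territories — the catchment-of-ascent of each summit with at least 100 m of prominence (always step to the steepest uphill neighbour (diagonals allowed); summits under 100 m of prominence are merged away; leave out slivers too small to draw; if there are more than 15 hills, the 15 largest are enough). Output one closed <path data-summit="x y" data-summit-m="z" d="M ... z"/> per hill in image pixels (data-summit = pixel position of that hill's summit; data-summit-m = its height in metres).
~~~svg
<path data-summit="264 316" data-summit-m="1330" d="M463 16l-53 0-1 16-3 10-5 8-18 20-7 3-21 1-13 6-10 9-6 13-15 10-21 20-22 13-8 14-14 14-2 27-17 18-38 16-18 1-21 6-19 0-6 3-5 6 0-4-4-4-13-6-16-2-22 29-6 11-2 17-7 21 0 9 6 22-26 21-4 8-2 26-8 4 1 62 447-1z"/><path data-summit="137 186" data-summit-m="1295" d="M199 16l-183 1 1 384 7-3 2-26 4-8 26-21-6-22 0-9 7-21 2-17 6-11 23-30 28 9 4 4 0 4 5-6 6-3 19 0 21-6 18-1 38-16 17-18 2-27 14-14 8-14 22-13 14-14 22-16 4-5 2-8-16-5-14 1-19 8-17 3-11-1-20-10-12-10-14-18-18-14-1-7z"/><path data-summit="239 19" data-summit-m="1149" d="M409 16l-209 0-10 20 0 5 6 8 17 12 15 19 27 15 11 1 17-3 24-9 9 0 17 4 15-11 31-5 24-25 6-15z"/>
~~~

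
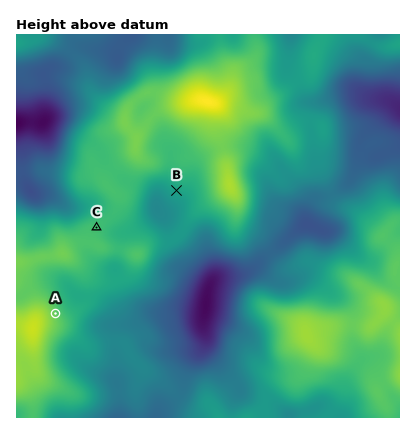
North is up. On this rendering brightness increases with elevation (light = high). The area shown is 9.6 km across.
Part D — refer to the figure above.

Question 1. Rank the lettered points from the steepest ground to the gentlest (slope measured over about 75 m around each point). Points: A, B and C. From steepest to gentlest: A B C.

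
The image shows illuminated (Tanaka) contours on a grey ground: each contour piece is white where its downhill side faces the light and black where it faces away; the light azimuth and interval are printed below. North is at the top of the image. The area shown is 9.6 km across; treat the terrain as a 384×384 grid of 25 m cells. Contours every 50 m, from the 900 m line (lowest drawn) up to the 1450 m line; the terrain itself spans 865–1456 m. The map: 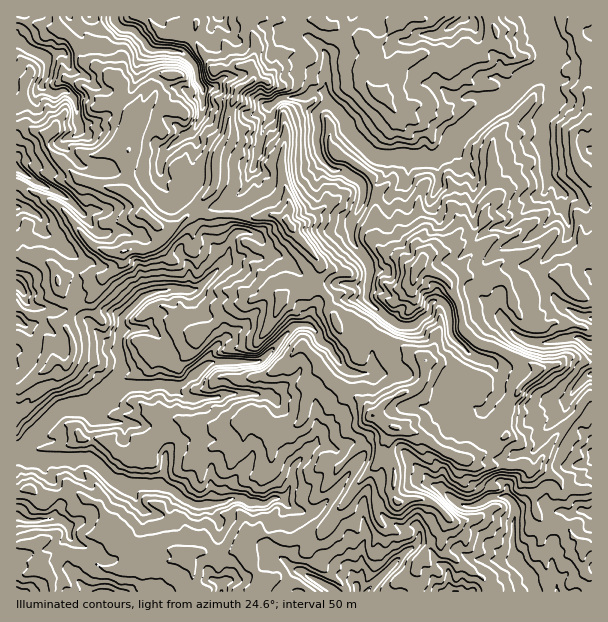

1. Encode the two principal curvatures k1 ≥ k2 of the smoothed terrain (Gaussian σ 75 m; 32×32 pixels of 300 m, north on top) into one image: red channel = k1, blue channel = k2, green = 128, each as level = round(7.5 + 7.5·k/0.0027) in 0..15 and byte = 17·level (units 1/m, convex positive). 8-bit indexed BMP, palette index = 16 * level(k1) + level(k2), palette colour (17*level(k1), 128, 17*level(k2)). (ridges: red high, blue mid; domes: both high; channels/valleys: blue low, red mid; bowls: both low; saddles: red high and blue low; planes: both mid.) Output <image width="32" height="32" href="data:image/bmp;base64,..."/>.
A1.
<image width="32" height="32" href="data:image/bmp;base64,Qk02CAAAAAAAADYEAAAoAAAAIAAAACAAAAABAAgAAAAAAAAEAAATCwAAEwsAAAABAAAAAAAAAIAAABGAAAAigAAAM4AAAESAAABVgAAAZoAAAHeAAACIgAAAmYAAAKqAAAC7gAAAzIAAAN2AAADugAAA/4AAAACAEQARgBEAIoARADOAEQBEgBEAVYARAGaAEQB3gBEAiIARAJmAEQCqgBEAu4ARAMyAEQDdgBEA7oARAP+AEQAAgCIAEYAiACKAIgAzgCIARIAiAFWAIgBmgCIAd4AiAIiAIgCZgCIAqoAiALuAIgDMgCIA3YAiAO6AIgD/gCIAAIAzABGAMwAigDMAM4AzAESAMwBVgDMAZoAzAHeAMwCIgDMAmYAzAKqAMwC7gDMAzIAzAN2AMwDugDMA/4AzAACARAARgEQAIoBEADOARABEgEQAVYBEAGaARAB3gEQAiIBEAJmARACqgEQAu4BEAMyARADdgEQA7oBEAP+ARAAAgFUAEYBVACKAVQAzgFUARIBVAFWAVQBmgFUAd4BVAIiAVQCZgFUAqoBVALuAVQDMgFUA3YBVAO6AVQD/gFUAAIBmABGAZgAigGYAM4BmAESAZgBVgGYAZoBmAHeAZgCIgGYAmYBmAKqAZgC7gGYAzIBmAN2AZgDugGYA/4BmAACAdwARgHcAIoB3ADOAdwBEgHcAVYB3AGaAdwB3gHcAiIB3AJmAdwCqgHcAu4B3AMyAdwDdgHcA7oB3AP+AdwAAgIgAEYCIACKAiAAzgIgARICIAFWAiABmgIgAd4CIAIiAiACZgIgAqoCIALuAiADMgIgA3YCIAO6AiAD/gIgAAICZABGAmQAigJkAM4CZAESAmQBVgJkAZoCZAHeAmQCIgJkAmYCZAKqAmQC7gJkAzICZAN2AmQDugJkA/4CZAACAqgARgKoAIoCqADOAqgBEgKoAVYCqAGaAqgB3gKoAiICqAJmAqgCqgKoAu4CqAMyAqgDdgKoA7oCqAP+AqgAAgLsAEYC7ACKAuwAzgLsARIC7AFWAuwBmgLsAd4C7AIiAuwCZgLsAqoC7ALuAuwDMgLsA3YC7AO6AuwD/gLsAAIDMABGAzAAigMwAM4DMAESAzABVgMwAZoDMAHeAzACIgMwAmYDMAKqAzAC7gMwAzIDMAN2AzADugMwA/4DMAACA3QARgN0AIoDdADOA3QBEgN0AVYDdAGaA3QB3gN0AiIDdAJmA3QCqgN0Au4DdAMyA3QDdgN0A7oDdAP+A3QAAgO4AEYDuACKA7gAzgO4ARIDuAFWA7gBmgO4Ad4DuAIiA7gCZgO4AqoDuALuA7gDMgO4A3YDuAO6A7gD/gO4AAID/ABGA/wAigP8AM4D/AESA/wBVgP8AZoD/AHeA/wCIgP8AmYD/AKqA/wC7gP8AzID/AN2A/wDugP8A/4D/AKS1t6SUlKaXhqelgKXIp8agsLSSs8e2g4O0yJiDtpW2p7iEpremp5eXqJSntpaVkcandaWgotiT1rSFc5OlhrbHt6WjhZeWl5iYp6W4hpanp5eXpbaRsdaDpoaCp5aGyaW0sqSnqJaWh6e4c7i3l5a3yIaDx7Vxt+elp4DIp8emcrSSp7anlKPGk4Gz1pG1g4PFt5LE2KP2scDnkMaVkoH358XYyISCxJCStYKgtZCUp5L2gsfk9aCgtaCAxYS416aDtpSzgJSks7e1p6W4qJKnx5HWxbZxgsfHo6LptaaWhJSSgXHXyMiBqKeWpoW3gpSmtYLmgZXF+Ni2o6TXdYOTlbb59semt6SGh4eXhqeng4WVc9W057Z1hqbYpbWmhLaBtLZzk4Omp7e3t6i4pceUhpXo5seWdneHhsZ0hdaWxqZxgoWEyMimk5GStbRylqWHpcbmo4N2d4eF5nOFgejXpqemhJWRgHCg9uTz1JSVl7e2hYTF5nWHmJW35oSDsIXHyKink5W4yMSAwKDA96W3tJGUhXXXprakgab49/izppaWyIZxyLiVx7TT5vOQ+daAx4eX59fGgML29oFwxLCjlbeno6Gygpeo15OD98KgkNe2t9WAgffQ1pWAxMbC5NSkpKTFgsH3t6eVtreC96WS+Me0kMWgwfOGg7anlpKQgLfHldeHcoCQgJSnuMbItqbFo3DH2MVw9nSFp4iEtdeDltilx8aFhpaloJSFl5iVtbTmkKTG1uW3lqeXh6W4hcfHlnGi98WnxaS3cYSUhIT3x5aAtsb5lYWWhLamg6e3loWC1vSkxNXHo4SUw5GV98V0gNemlcjGt5XGtJPXgbe3gbX1o7W299bWpsbD1db4tIVwt4WFtnPHtLWT17Shx4Dl9JBzc+WVZJa2lZampueT16WypJbEk8iT14WDpoLE9aCg2NfntoWFhra2k5bGtXO4xqDGgviQt3PGt6eCg8eQpte0hISmhKWnpceUgPeFhIDA9pSUpKOVhMeHp4Gn6ITGw9bWt7iWgLaV56eA+KZw99aAknKDk3SnyJeFgbelxffUYHO2p6a2gKTmuJDV2ID3cYaouKaWc4Pop5aCydemhPigxqWol7T6gOajktPYgMNyl6e4p6e2g4LVtYKWx7WRkKDXtaW4pbSAtvdwsKCjgqeouIaXlYOEhYLnlITH2JDn1KTposf29MDB5Pf3ppaTmLiXl3WFqKWUhYOUhbbIkJLGx7ejk6Og9MXXxZWVp4KXp4a3p6ent5XHxoWFt4GlpNaWtrOQwdS1lnPndJaTlZaolYKjlKemx7aFhYXHtLfXpcaAsOe3uLaSp8altsfIpZanuMWjgILnloWFuKc="/>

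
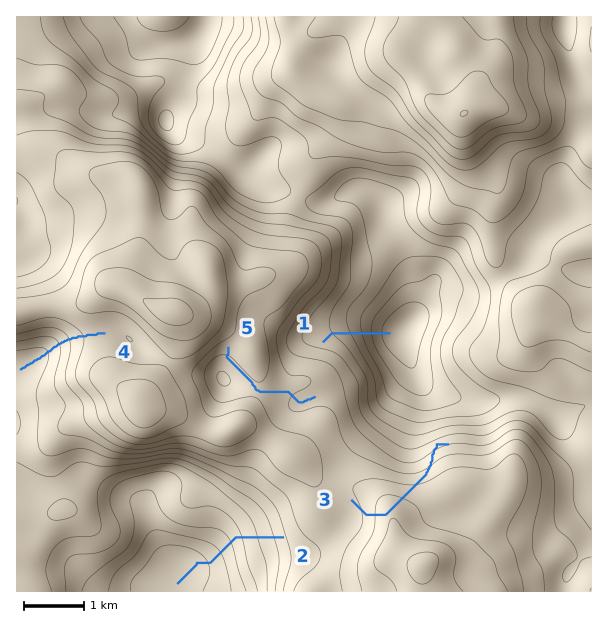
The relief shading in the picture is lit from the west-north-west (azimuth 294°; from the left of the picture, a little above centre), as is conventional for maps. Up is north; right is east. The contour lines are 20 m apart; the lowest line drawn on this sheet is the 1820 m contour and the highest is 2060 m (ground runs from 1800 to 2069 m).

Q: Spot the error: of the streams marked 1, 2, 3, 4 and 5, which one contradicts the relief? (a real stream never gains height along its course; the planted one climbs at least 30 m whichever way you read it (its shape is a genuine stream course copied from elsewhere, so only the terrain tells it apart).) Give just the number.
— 3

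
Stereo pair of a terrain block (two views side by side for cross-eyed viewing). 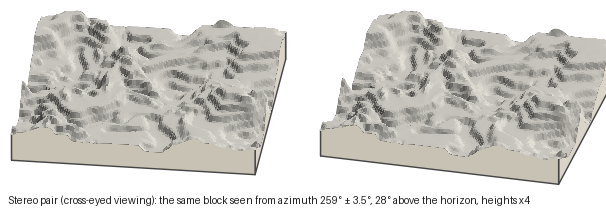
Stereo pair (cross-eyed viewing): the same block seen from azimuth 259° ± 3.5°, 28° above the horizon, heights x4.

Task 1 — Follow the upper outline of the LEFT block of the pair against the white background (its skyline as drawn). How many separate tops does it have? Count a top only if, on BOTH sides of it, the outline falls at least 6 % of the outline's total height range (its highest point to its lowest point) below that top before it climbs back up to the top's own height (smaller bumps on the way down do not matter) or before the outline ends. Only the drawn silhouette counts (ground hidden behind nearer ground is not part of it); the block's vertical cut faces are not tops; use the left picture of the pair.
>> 2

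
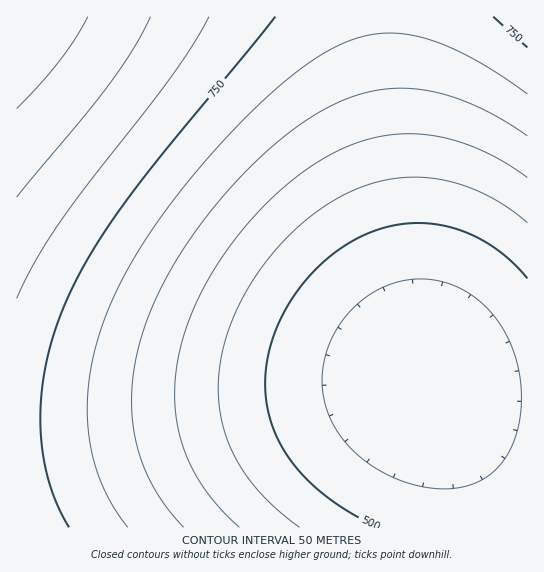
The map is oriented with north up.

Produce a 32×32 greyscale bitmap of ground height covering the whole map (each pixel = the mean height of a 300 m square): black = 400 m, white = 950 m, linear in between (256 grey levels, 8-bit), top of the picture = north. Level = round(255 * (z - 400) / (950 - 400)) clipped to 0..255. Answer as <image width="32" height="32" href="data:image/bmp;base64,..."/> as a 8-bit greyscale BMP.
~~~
<image width="32" height="32" href="data:image/bmp;base64,Qk02CAAAAAAAADYEAAAoAAAAIAAAACAAAAABAAgAAAAAAAAEAAATCwAAEwsAAAABAAAAAAAAAAAAAAEBAQACAgIAAwMDAAQEBAAFBQUABgYGAAcHBwAICAgACQkJAAoKCgALCwsADAwMAA0NDQAODg4ADw8PABAQEAAREREAEhISABMTEwAUFBQAFRUVABYWFgAXFxcAGBgYABkZGQAaGhoAGxsbABwcHAAdHR0AHh4eAB8fHwAgICAAISEhACIiIgAjIyMAJCQkACUlJQAmJiYAJycnACgoKAApKSkAKioqACsrKwAsLCwALS0tAC4uLgAvLy8AMDAwADExMQAyMjIAMzMzADQ0NAA1NTUANjY2ADc3NwA4ODgAOTk5ADo6OgA7OzsAPDw8AD09PQA+Pj4APz8/AEBAQABBQUEAQkJCAENDQwBEREQARUVFAEZGRgBHR0cASEhIAElJSQBKSkoAS0tLAExMTABNTU0ATk5OAE9PTwBQUFAAUVFRAFJSUgBTU1MAVFRUAFVVVQBWVlYAV1dXAFhYWABZWVkAWlpaAFtbWwBcXFwAXV1dAF5eXgBfX18AYGBgAGFhYQBiYmIAY2NjAGRkZABlZWUAZmZmAGdnZwBoaGgAaWlpAGpqagBra2sAbGxsAG1tbQBubm4Ab29vAHBwcABxcXEAcnJyAHNzcwB0dHQAdXV1AHZ2dgB3d3cAeHh4AHl5eQB6enoAe3t7AHx8fAB9fX0Afn5+AH9/fwCAgIAAgYGBAIKCggCDg4MAhISEAIWFhQCGhoYAh4eHAIiIiACJiYkAioqKAIuLiwCMjIwAjY2NAI6OjgCPj48AkJCQAJGRkQCSkpIAk5OTAJSUlACVlZUAlpaWAJeXlwCYmJgAmZmZAJqamgCbm5sAnJycAJ2dnQCenp4An5+fAKCgoAChoaEAoqKiAKOjowCkpKQApaWlAKampgCnp6cAqKioAKmpqQCqqqoAq6urAKysrACtra0Arq6uAK+vrwCwsLAAsbGxALKysgCzs7MAtLS0ALW1tQC2trYAt7e3ALi4uAC5ubkAurq6ALu7uwC8vLwAvb29AL6+vgC/v78AwMDAAMHBwQDCwsIAw8PDAMTExADFxcUAxsbGAMfHxwDIyMgAycnJAMrKygDLy8sAzMzMAM3NzQDOzs4Az8/PANDQ0ADR0dEA0tLSANPT0wDU1NQA1dXVANbW1gDX19cA2NjYANnZ2QDa2toA29vbANzc3ADd3d0A3t7eAN/f3wDg4OAA4eHhAOLi4gDj4+MA5OTkAOXl5QDm5uYA5+fnAOjo6ADp6ekA6urqAOvr6wDs7OwA7e3tAO7u7gDv7+8A8PDwAPHx8QDy8vIA8/PzAPT09AD19fUA9vb2APf39wD4+PgA+fn5APr6+gD7+/sA/Pz8AP39/QD+/v4A////ALKspp+Zk4yFf3hxamNdVk9JQz44NC8rKCYkIiIiIyUnsKmjnJWOiIB5cmtkXVZPSEI8NjEsKCQhHx0cHB0eISSup6CZkouEfHVtZl9XUElCPDYwKyYiHhsZGBcXGBodIKylnpePiIB5cWliWlJLRD02MColIBwYFhQSEhMUFhkdq6SclY2GfnZuZl5WTkc/ODErJSAbFxQRDw4ODxATFxuqo5uUjIR8dGxjW1NLQzw1LichHBcTEA0LCwsMDhAUGaqim5OLg3tyamJZUUlBOTIrJB4ZFBANCggICAkLDhMYqqObk4uCenJpYVhQRz83MCkiHBcSDgoIBgYGCAoNEhero5uTi4N6cmlgWE9HPzcvKCEbFhENCQcFBQUHCQ0RF6yknJSMhHtyamFYUEc/Ny8oIRsVEAwJBwUFBQcJDRIXraaelo2FfHRrYllRSEA4MCkiHBYRDQoHBgYGCAoOExmvqKCYkId/dm1kW1NKQjkyKiQdGBMPCwkIBwgKDBAVG7GqopqSioF4cGdeVU1EPDQtJiAaFREODAoKCwwPExgetK2lnZWNhHxzamFZUEc/ODApIx4ZFREPDg0OEBMXGyG3sKihmZCIf3duZVxUTEM8NC4nIh0ZFhMSEhMUFxsgJrqzrKSclIyEe3JqYVhQSEA5MiwnIh4bGBcXGBkcICUrvbewqKGZkYiAd29mXlVNRj44MiwnJCAeHR0dHyImKzHBu7StpZ2VjYV8dGtjW1NMRD44Mi4qJyUjIyQmKSwxN8W/uLGqopuTioJ6cWlhWVJLRD45NDEuLCoqKy0wNDg+ycO9tq+ooJiQiIB3b2dgWFFLRUA8ODUzMjIzNTc7QEbNyMK7tK2lnpaOhn52bmZfWVJNR0M/PTs6Ojs9QENITtLMxsC5squknJSMhHx1bWZgWlRPS0dFQ0JCQ0VITFFW1tHLxb+4samimpKLg3x0bmdhXFdTT01LSktMTlFVWV/a1dDKxL22r6igmZGKgnt1bmljX1tYVVRTU1RXWl5iaN/a1c/Jw7y1rqafmJCJgnx2cGtmY2BdXFxcXV9jZmtx497Z1M7IwbqzrKWel5CJg313cm5qaGZkZGRmaGtvdHrn497Z083GwLmyq6SdlpCJhH56dXJvbWxsbW5xdHh9g+vn4t3X0svFvrewqaOclpCKhYB8eXd1dHR1d3l8gYaL7+vm4dzW0MnDvLWvqKKblpCLh4OAfnx8fH1+gYWJjpTy7url4NrUzsfBurStp6GblpGNiYaEg4KDhIaIjJCWm/by7enj3tjSy8W+uLGrpaCblpKPjIqJiYmKjI+TmJ2j+fXw7Obh29XPyMK7ta+ppJ+bl5SRj46Oj5CSlpmeo6k="/>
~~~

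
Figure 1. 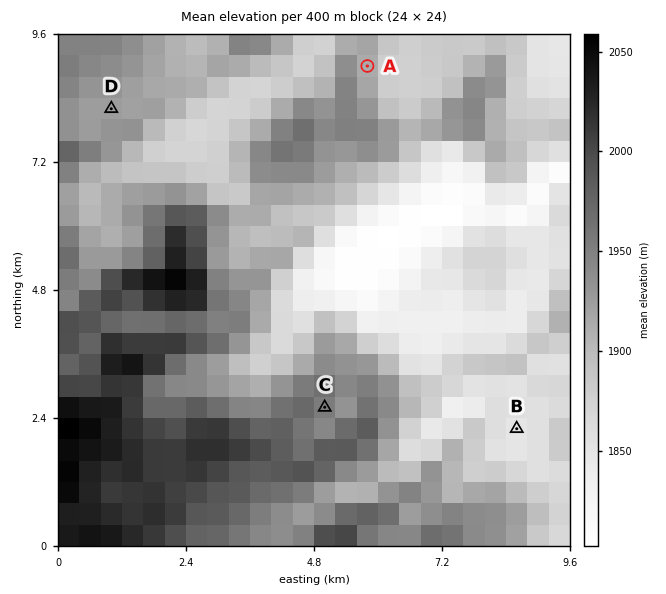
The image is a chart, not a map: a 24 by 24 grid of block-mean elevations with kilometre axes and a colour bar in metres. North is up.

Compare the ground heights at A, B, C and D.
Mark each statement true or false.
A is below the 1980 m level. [true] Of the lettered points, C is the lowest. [false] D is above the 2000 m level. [false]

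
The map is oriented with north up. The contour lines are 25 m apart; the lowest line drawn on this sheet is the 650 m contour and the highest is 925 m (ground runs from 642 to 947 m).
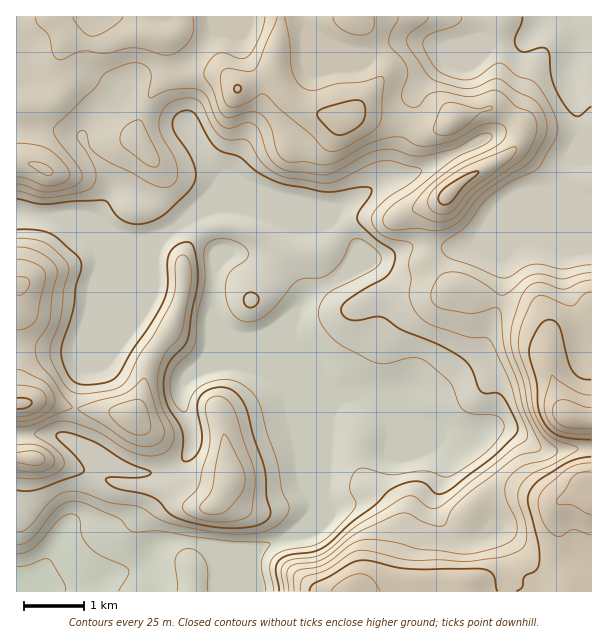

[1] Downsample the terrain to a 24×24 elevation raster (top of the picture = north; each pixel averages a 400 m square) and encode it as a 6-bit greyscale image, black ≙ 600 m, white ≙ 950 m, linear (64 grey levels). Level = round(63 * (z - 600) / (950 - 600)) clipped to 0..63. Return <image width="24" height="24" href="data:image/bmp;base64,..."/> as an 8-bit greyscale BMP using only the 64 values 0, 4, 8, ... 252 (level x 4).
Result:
<image width="24" height="24" href="data:image/bmp;base64,Qk12BgAAAAAAADYEAAAoAAAAGAAAABgAAAABAAgAAAAAAEACAAATCwAAEwsAAAABAAAAAAAAAAAAAAEBAQACAgIAAwMDAAQEBAAFBQUABgYGAAcHBwAICAgACQkJAAoKCgALCwsADAwMAA0NDQAODg4ADw8PABAQEAAREREAEhISABMTEwAUFBQAFRUVABYWFgAXFxcAGBgYABkZGQAaGhoAGxsbABwcHAAdHR0AHh4eAB8fHwAgICAAISEhACIiIgAjIyMAJCQkACUlJQAmJiYAJycnACgoKAApKSkAKioqACsrKwAsLCwALS0tAC4uLgAvLy8AMDAwADExMQAyMjIAMzMzADQ0NAA1NTUANjY2ADc3NwA4ODgAOTk5ADo6OgA7OzsAPDw8AD09PQA+Pj4APz8/AEBAQABBQUEAQkJCAENDQwBEREQARUVFAEZGRgBHR0cASEhIAElJSQBKSkoAS0tLAExMTABNTU0ATk5OAE9PTwBQUFAAUVFRAFJSUgBTU1MAVFRUAFVVVQBWVlYAV1dXAFhYWABZWVkAWlpaAFtbWwBcXFwAXV1dAF5eXgBfX18AYGBgAGFhYQBiYmIAY2NjAGRkZABlZWUAZmZmAGdnZwBoaGgAaWlpAGpqagBra2sAbGxsAG1tbQBubm4Ab29vAHBwcABxcXEAcnJyAHNzcwB0dHQAdXV1AHZ2dgB3d3cAeHh4AHl5eQB6enoAe3t7AHx8fAB9fX0Afn5+AH9/fwCAgIAAgYGBAIKCggCDg4MAhISEAIWFhQCGhoYAh4eHAIiIiACJiYkAioqKAIuLiwCMjIwAjY2NAI6OjgCPj48AkJCQAJGRkQCSkpIAk5OTAJSUlACVlZUAlpaWAJeXlwCYmJgAmZmZAJqamgCbm5sAnJycAJ2dnQCenp4An5+fAKCgoAChoaEAoqKiAKOjowCkpKQApaWlAKampgCnp6cAqKioAKmpqQCqqqoAq6urAKysrACtra0Arq6uAK+vrwCwsLAAsbGxALKysgCzs7MAtLS0ALW1tQC2trYAt7e3ALi4uAC5ubkAurq6ALu7uwC8vLwAvb29AL6+vgC/v78AwMDAAMHBwQDCwsIAw8PDAMTExADFxcUAxsbGAMfHxwDIyMgAycnJAMrKygDLy8sAzMzMAM3NzQDOzs4Az8/PANDQ0ADR0dEA0tLSANPT0wDU1NQA1dXVANbW1gDX19cA2NjYANnZ2QDa2toA29vbANzc3ADd3d0A3t7eAN/f3wDg4OAA4eHhAOLi4gDj4+MA5OTkAOXl5QDm5uYA5+fnAOjo6ADp6ekA6urqAOvr6wDs7OwA7e3tAO7u7gDv7+8A8PDwAPHx8QDy8vIA8/PzAPT09AD19fUA9vb2APf39wD4+PgA+fn5APr6+gD7+/sA/Pz8AP39/QD+/v4A////ACAgKDA0PERQRERUmMDU2NTQzNDMxMjQ1DAoMDQ8PERMRERQcICovLSwrKistMDQ1FQ0NDxESExYYGBYTExslJyYlJSUnMDY2GRQQExUYHCIkIRsVEhQaICIgJSYoMzk6HhwZGhscHR8lJBoUEhQYGRsZHCQpMDc7KCQcGxweHR0kIhkTEhQVExMUFRoiJywzIh0cHyUnIBojHxcTEhMVExMTExQZIzA0LiYjJiooGxoiHBUSEhMTExMTFhcaKjo8LiceHiIkFxYbFxMSEhITExMVGBsfLjc1JyAYGBsiGhMSEhISEhQWFhYXGh0jMTUwJiAYFxgeIBYSEhISFBcZGRocHh8nMTMvKiMaFxcZIRgTGBYSFhobGx4iIyMmLzAuLCQbFxcXHhsVGhkWFRgbHSAkJiUkKiorKiUcGBcXHRwVFxkYGBYWGiAjIh8eISAhIh4ZFxcXGhoWFxkZGRgXHCAhHhwcHRwcGRgXGBsbGRgZGRgXFxgcJCcpJB0cHBwcHiEeHB0eHRkXFxgYGRobHyUvLyMdHBwcKywlHx8iIRsYGR4jJSMeHR8lLS8nIB0cKichISQlHxocHiUqLC0oJScnJScsJx4bJiUhISQjHBsjJCgsMDIwKyotLikqKSAbJyclIiIjICAqLi0vMDExLCgqKyspJB0aJicnJCMkJicsLi8uKissLCgiHyEiHxoYJigpKCgoKScoKC4tKioqKSQeHR0dGxoXJykpKCkrKyglJSssKi0uKiUhHh0dGRgXA=="/>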